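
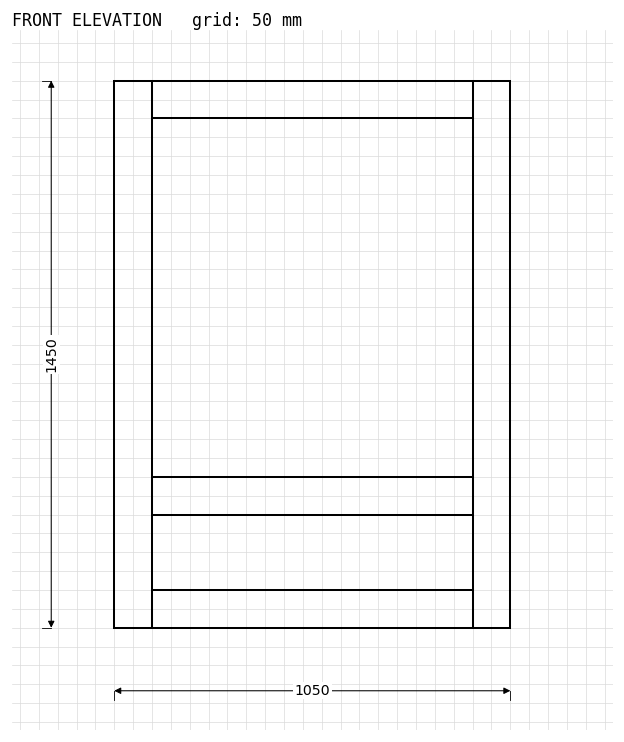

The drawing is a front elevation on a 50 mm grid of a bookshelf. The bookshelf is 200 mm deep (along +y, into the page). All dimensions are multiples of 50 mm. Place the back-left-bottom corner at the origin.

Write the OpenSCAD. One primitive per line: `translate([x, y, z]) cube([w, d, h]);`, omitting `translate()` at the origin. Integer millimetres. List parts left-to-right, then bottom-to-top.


cube([100, 200, 1450]);
translate([100, 0, 0]) cube([850, 200, 100]);
translate([100, 0, 300]) cube([850, 200, 100]);
translate([100, 0, 1350]) cube([850, 200, 100]);
translate([950, 0, 0]) cube([100, 200, 1450]);


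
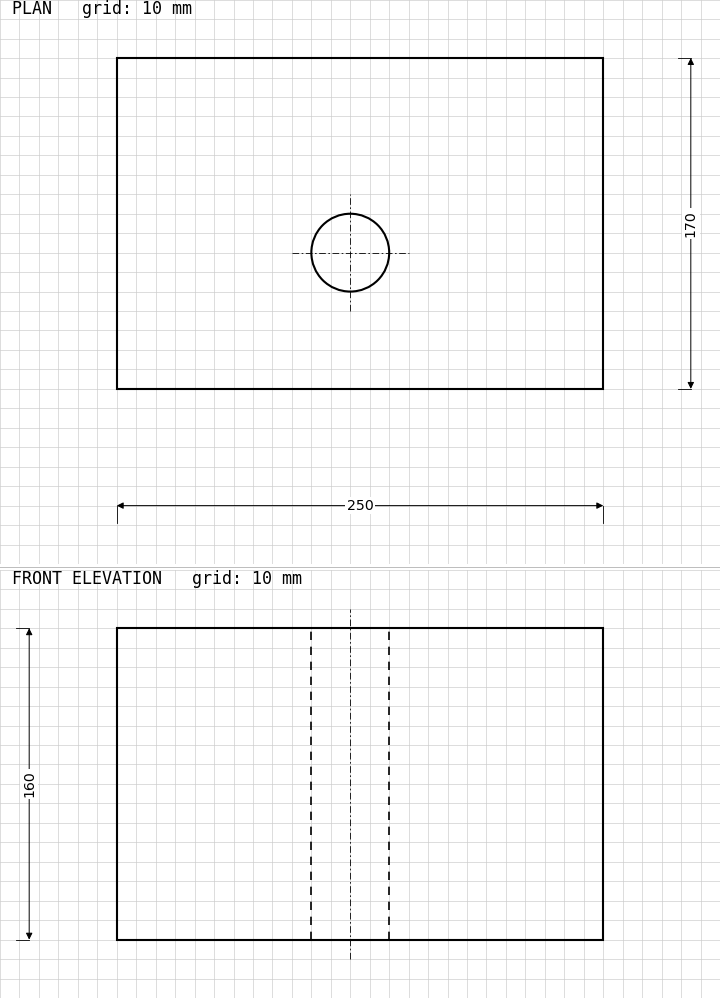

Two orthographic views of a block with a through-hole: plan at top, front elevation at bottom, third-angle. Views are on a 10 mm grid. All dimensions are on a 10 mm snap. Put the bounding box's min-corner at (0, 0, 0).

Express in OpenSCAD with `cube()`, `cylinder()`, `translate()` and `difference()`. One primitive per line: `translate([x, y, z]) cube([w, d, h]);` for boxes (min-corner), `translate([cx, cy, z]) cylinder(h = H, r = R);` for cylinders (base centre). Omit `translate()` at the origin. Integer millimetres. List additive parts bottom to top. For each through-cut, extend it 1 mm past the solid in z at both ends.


difference() {
  cube([250, 170, 160]);
  translate([120, 70, -1]) cylinder(h = 162, r = 20);
}


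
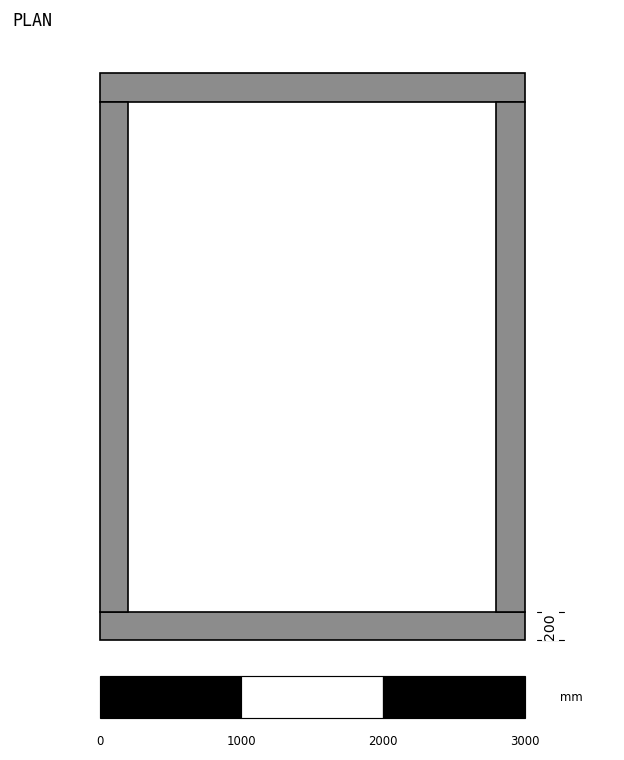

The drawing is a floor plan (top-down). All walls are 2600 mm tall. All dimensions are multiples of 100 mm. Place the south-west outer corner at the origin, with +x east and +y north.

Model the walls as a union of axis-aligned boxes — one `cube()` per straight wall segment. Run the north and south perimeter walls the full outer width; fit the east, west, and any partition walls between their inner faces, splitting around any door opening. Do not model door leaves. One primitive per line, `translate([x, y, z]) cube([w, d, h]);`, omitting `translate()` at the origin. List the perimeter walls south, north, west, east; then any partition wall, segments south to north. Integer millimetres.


cube([3000, 200, 2600]);
translate([0, 3800, 0]) cube([3000, 200, 2600]);
translate([0, 200, 0]) cube([200, 3600, 2600]);
translate([2800, 200, 0]) cube([200, 3600, 2600]);


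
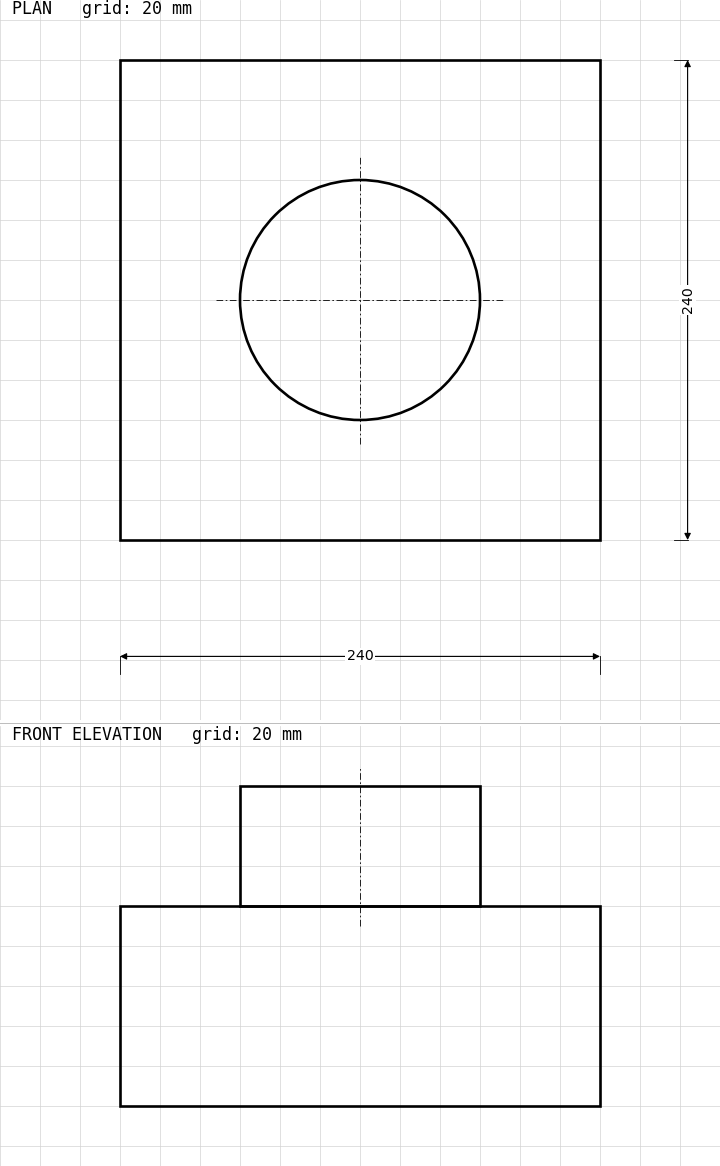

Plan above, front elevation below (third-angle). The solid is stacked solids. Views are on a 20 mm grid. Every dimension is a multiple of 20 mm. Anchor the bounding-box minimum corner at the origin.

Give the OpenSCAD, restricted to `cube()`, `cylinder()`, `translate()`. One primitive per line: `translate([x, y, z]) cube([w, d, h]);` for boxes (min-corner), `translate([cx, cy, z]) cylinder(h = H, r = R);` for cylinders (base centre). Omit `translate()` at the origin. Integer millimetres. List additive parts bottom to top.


cube([240, 240, 100]);
translate([120, 120, 100]) cylinder(h = 60, r = 60);


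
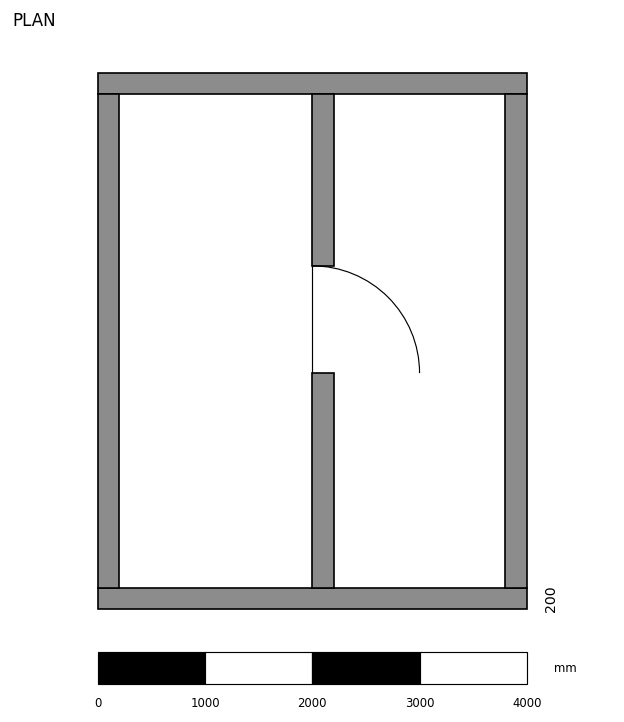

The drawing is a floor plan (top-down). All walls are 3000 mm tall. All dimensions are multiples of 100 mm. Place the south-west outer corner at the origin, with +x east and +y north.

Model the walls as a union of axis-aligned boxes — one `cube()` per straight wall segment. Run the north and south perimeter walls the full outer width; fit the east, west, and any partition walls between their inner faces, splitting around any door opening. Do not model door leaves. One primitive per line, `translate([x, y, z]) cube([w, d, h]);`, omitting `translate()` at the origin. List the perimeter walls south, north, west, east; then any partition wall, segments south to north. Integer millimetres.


cube([4000, 200, 3000]);
translate([0, 4800, 0]) cube([4000, 200, 3000]);
translate([0, 200, 0]) cube([200, 4600, 3000]);
translate([3800, 200, 0]) cube([200, 4600, 3000]);
translate([2000, 200, 0]) cube([200, 2000, 3000]);
translate([2000, 3200, 0]) cube([200, 1600, 3000]);


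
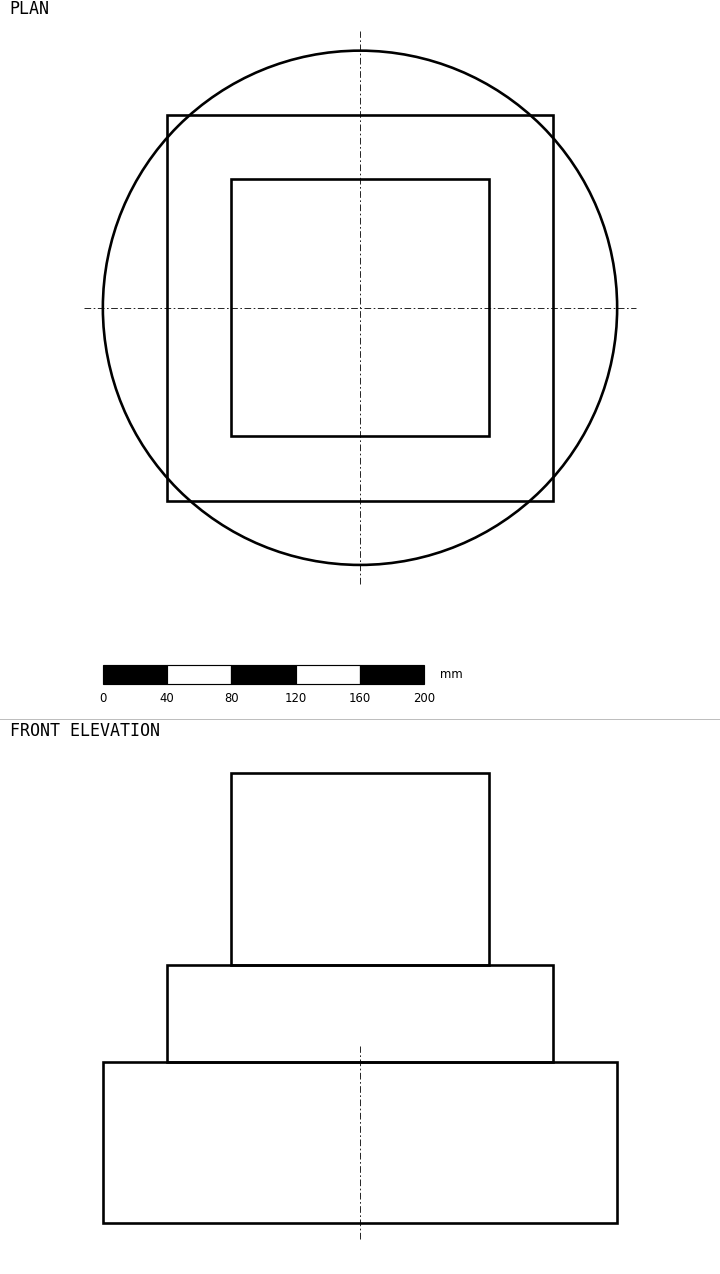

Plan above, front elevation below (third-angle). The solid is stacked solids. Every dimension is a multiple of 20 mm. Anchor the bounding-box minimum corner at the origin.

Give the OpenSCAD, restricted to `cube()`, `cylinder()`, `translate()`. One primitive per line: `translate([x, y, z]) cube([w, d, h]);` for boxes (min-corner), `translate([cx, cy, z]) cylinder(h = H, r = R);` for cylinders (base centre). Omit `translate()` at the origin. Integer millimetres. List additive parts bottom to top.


translate([160, 160, 0]) cylinder(h = 100, r = 160);
translate([40, 40, 100]) cube([240, 240, 60]);
translate([80, 80, 160]) cube([160, 160, 120]);


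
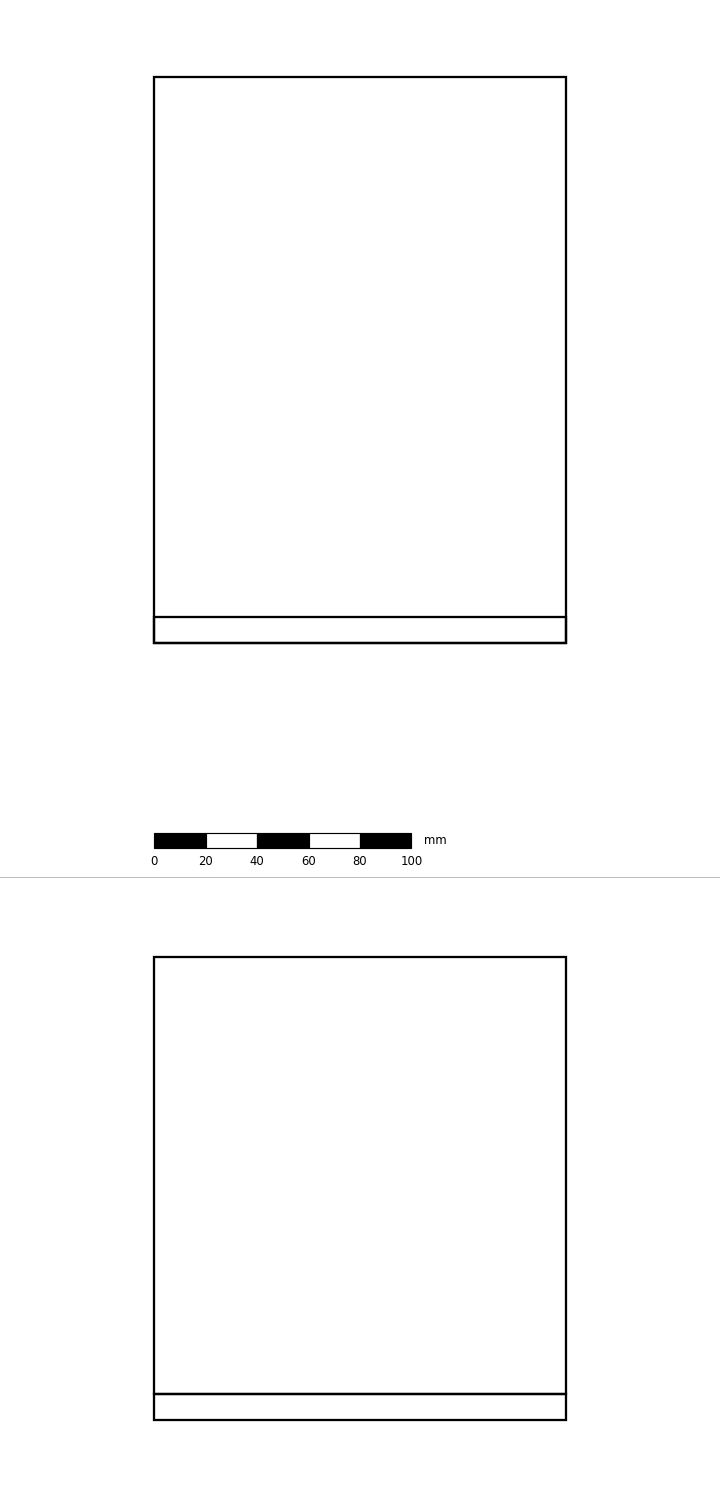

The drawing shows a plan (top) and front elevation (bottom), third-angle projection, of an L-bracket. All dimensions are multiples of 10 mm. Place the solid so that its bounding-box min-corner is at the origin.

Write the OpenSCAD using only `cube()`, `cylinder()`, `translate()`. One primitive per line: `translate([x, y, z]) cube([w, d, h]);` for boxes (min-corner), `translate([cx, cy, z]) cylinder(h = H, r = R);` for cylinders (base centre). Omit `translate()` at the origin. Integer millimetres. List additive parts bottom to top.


cube([160, 220, 10]);
translate([0, 0, 10]) cube([160, 10, 170]);


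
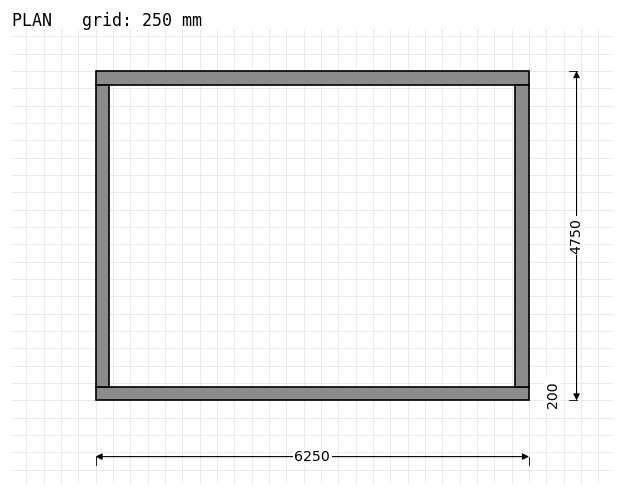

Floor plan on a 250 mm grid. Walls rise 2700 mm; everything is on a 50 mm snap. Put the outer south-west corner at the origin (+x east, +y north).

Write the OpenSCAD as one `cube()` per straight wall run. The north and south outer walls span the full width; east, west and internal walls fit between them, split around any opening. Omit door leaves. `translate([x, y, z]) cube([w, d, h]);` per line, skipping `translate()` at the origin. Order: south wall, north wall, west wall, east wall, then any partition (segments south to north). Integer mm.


cube([6250, 200, 2700]);
translate([0, 4550, 0]) cube([6250, 200, 2700]);
translate([0, 200, 0]) cube([200, 4350, 2700]);
translate([6050, 200, 0]) cube([200, 4350, 2700]);


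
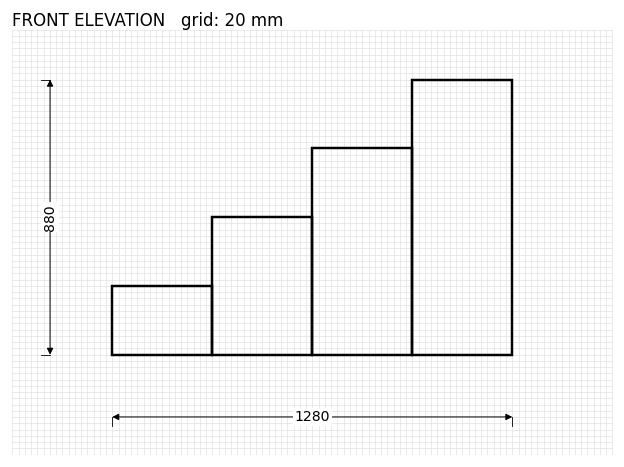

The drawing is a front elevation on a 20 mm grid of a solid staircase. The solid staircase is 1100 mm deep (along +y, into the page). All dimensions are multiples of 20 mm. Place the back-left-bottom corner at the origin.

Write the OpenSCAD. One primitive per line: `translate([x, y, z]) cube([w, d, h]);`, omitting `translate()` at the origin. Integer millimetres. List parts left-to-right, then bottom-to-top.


cube([320, 1100, 220]);
translate([320, 0, 0]) cube([320, 1100, 440]);
translate([640, 0, 0]) cube([320, 1100, 660]);
translate([960, 0, 0]) cube([320, 1100, 880]);


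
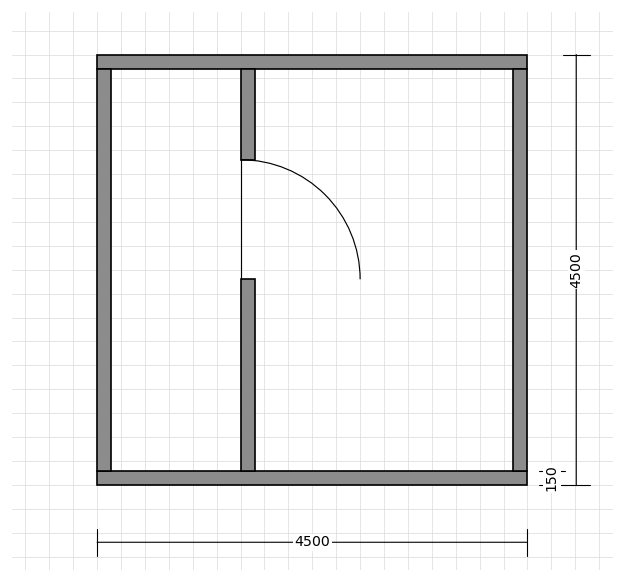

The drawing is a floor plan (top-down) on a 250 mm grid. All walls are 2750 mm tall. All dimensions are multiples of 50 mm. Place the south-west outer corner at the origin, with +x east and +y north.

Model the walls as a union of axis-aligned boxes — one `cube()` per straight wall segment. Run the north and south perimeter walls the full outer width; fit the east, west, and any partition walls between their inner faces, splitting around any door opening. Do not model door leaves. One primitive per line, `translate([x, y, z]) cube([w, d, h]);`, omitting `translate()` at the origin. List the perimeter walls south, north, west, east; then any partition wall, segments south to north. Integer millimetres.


cube([4500, 150, 2750]);
translate([0, 4350, 0]) cube([4500, 150, 2750]);
translate([0, 150, 0]) cube([150, 4200, 2750]);
translate([4350, 150, 0]) cube([150, 4200, 2750]);
translate([1500, 150, 0]) cube([150, 2000, 2750]);
translate([1500, 3400, 0]) cube([150, 950, 2750]);


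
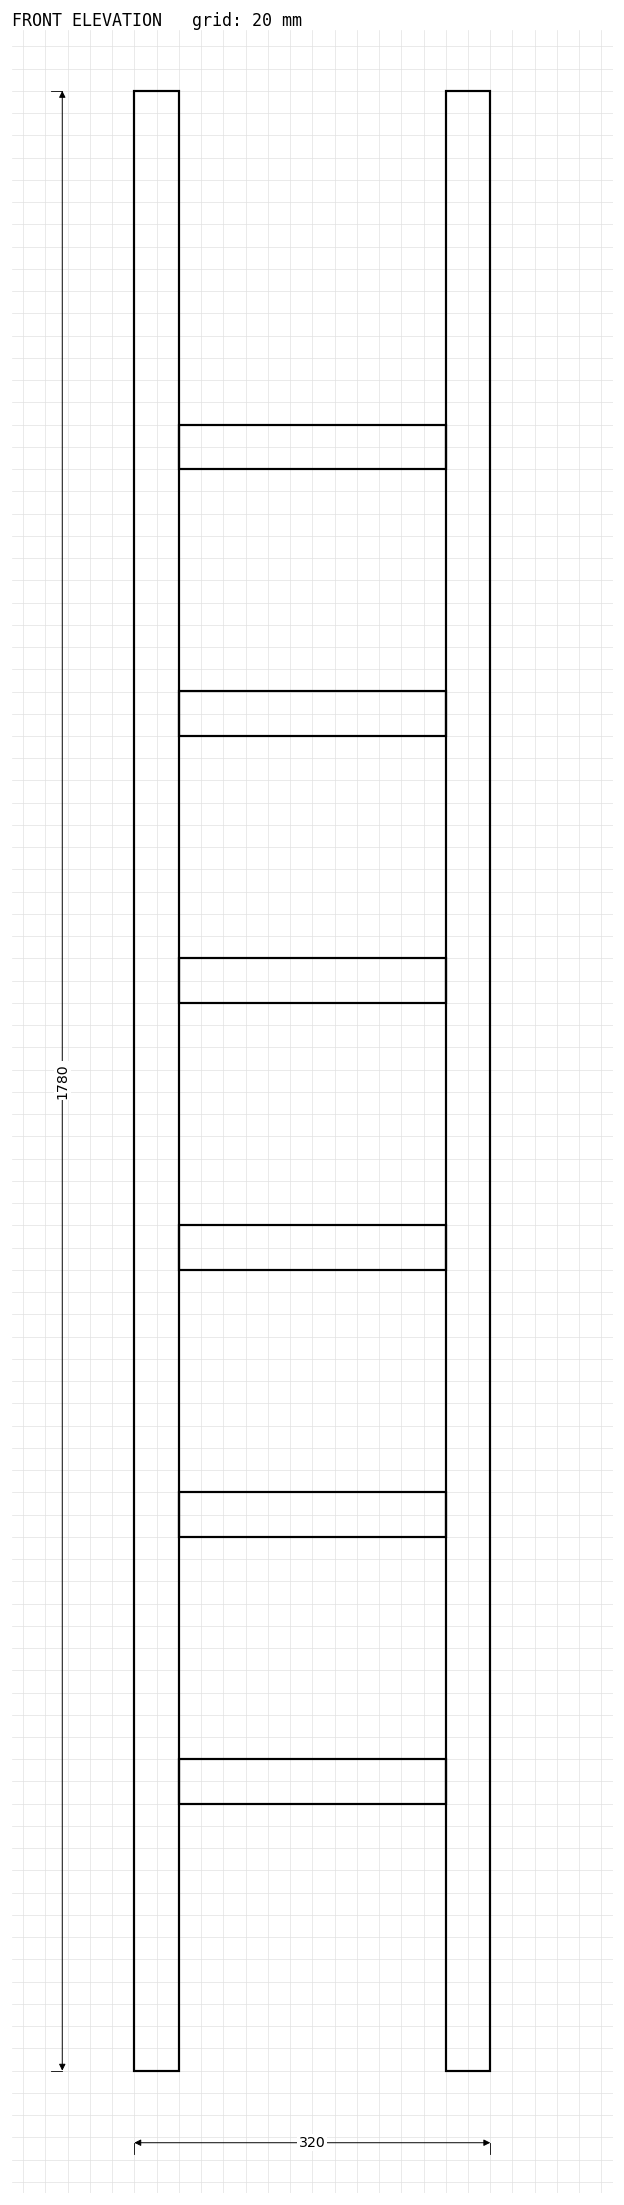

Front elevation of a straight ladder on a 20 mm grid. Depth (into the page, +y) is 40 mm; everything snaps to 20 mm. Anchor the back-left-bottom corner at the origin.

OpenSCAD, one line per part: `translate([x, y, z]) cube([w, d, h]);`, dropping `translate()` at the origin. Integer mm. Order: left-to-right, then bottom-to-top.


cube([40, 40, 1780]);
translate([40, 0, 240]) cube([240, 40, 40]);
translate([40, 0, 480]) cube([240, 40, 40]);
translate([40, 0, 720]) cube([240, 40, 40]);
translate([40, 0, 960]) cube([240, 40, 40]);
translate([40, 0, 1200]) cube([240, 40, 40]);
translate([40, 0, 1440]) cube([240, 40, 40]);
translate([280, 0, 0]) cube([40, 40, 1780]);


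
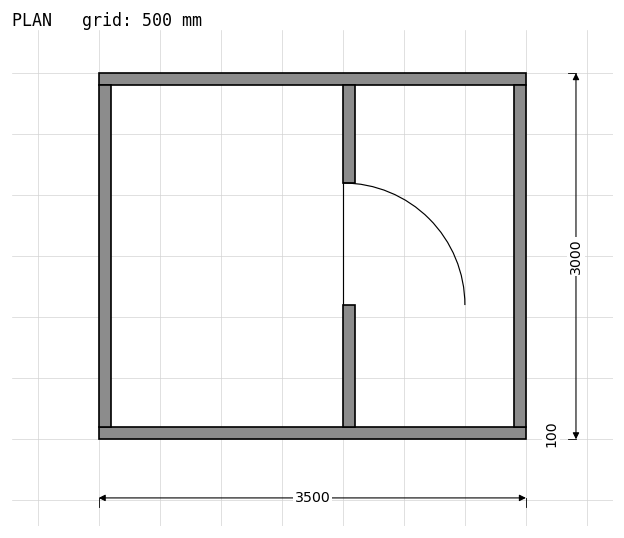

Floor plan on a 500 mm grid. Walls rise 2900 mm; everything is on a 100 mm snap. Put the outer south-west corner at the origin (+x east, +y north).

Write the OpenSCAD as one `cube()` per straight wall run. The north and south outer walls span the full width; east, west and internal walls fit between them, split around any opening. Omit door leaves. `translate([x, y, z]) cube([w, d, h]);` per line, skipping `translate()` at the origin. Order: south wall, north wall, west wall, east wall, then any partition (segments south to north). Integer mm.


cube([3500, 100, 2900]);
translate([0, 2900, 0]) cube([3500, 100, 2900]);
translate([0, 100, 0]) cube([100, 2800, 2900]);
translate([3400, 100, 0]) cube([100, 2800, 2900]);
translate([2000, 100, 0]) cube([100, 1000, 2900]);
translate([2000, 2100, 0]) cube([100, 800, 2900]);


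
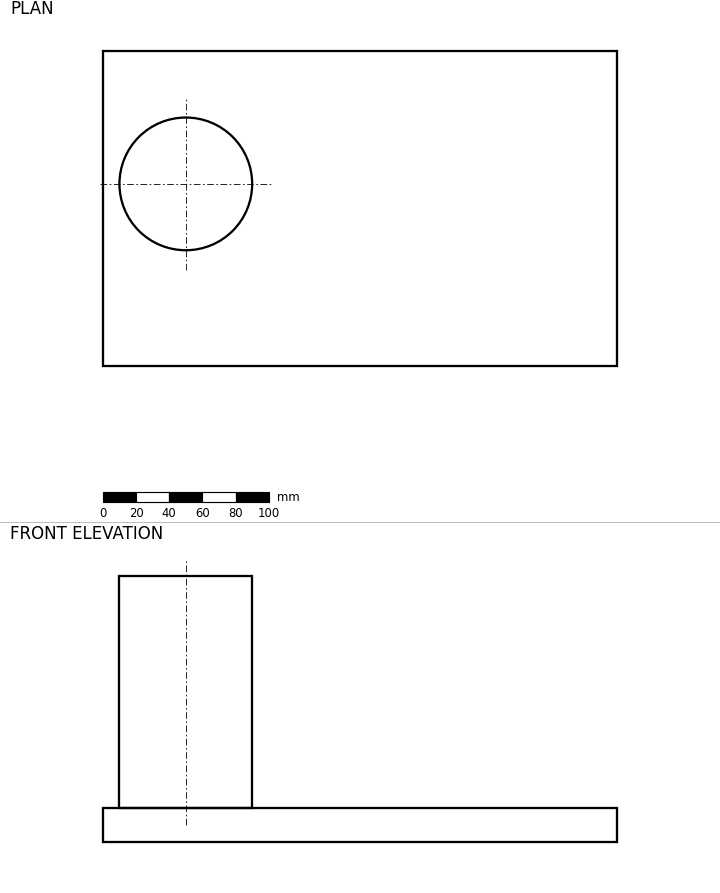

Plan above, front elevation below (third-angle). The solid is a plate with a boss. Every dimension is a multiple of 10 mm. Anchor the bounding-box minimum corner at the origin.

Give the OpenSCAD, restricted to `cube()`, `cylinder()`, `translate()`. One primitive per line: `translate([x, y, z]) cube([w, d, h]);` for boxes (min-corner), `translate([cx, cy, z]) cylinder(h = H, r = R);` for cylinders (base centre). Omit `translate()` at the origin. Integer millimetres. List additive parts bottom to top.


cube([310, 190, 20]);
translate([50, 110, 20]) cylinder(h = 140, r = 40);


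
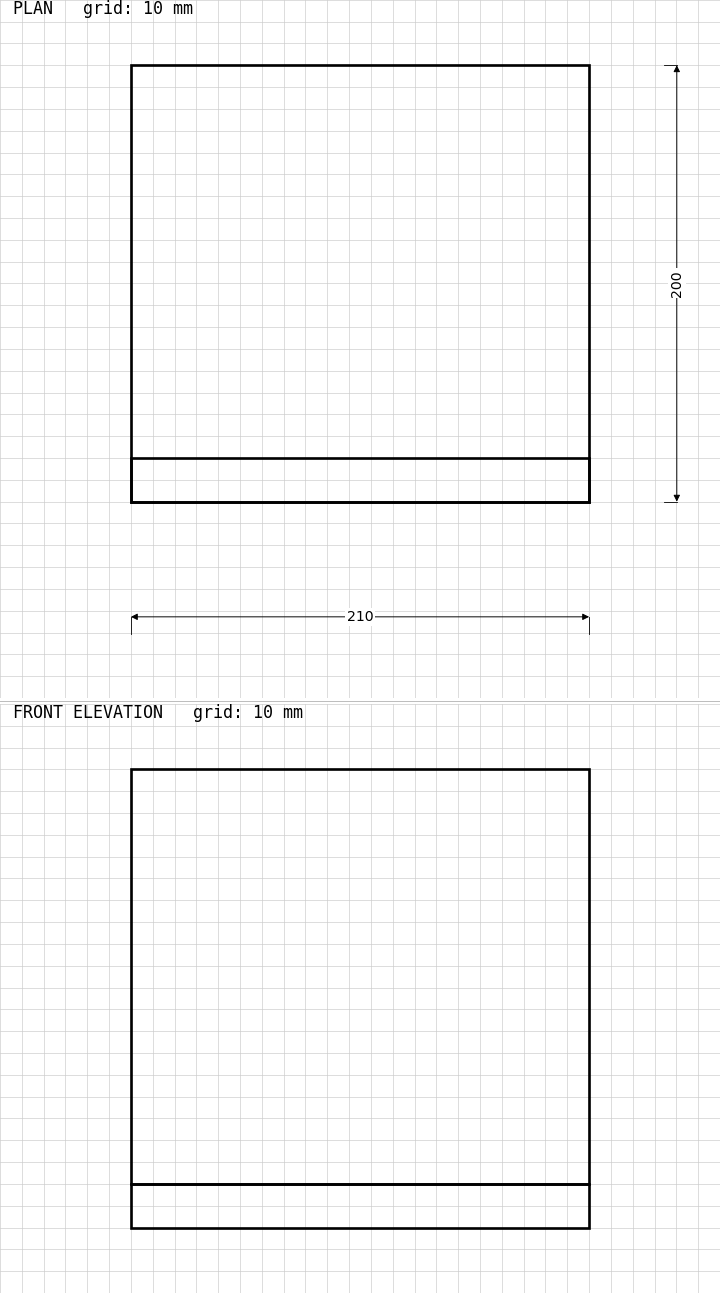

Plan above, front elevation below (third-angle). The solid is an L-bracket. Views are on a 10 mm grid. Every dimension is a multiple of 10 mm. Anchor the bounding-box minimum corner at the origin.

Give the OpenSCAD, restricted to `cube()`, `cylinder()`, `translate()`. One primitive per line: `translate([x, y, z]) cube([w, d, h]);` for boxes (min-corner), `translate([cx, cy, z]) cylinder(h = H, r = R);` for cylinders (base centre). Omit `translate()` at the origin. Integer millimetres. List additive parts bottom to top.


cube([210, 200, 20]);
translate([0, 0, 20]) cube([210, 20, 190]);


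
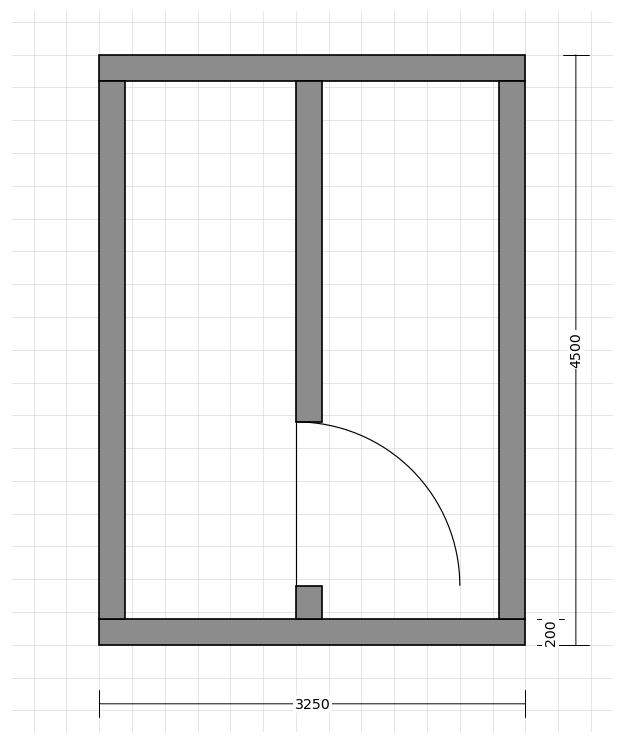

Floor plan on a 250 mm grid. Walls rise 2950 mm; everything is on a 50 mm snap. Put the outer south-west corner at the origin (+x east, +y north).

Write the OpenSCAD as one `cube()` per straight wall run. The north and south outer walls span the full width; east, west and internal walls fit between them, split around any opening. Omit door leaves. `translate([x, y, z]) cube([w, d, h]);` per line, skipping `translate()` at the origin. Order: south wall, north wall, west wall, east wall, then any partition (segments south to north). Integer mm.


cube([3250, 200, 2950]);
translate([0, 4300, 0]) cube([3250, 200, 2950]);
translate([0, 200, 0]) cube([200, 4100, 2950]);
translate([3050, 200, 0]) cube([200, 4100, 2950]);
translate([1500, 200, 0]) cube([200, 250, 2950]);
translate([1500, 1700, 0]) cube([200, 2600, 2950]);


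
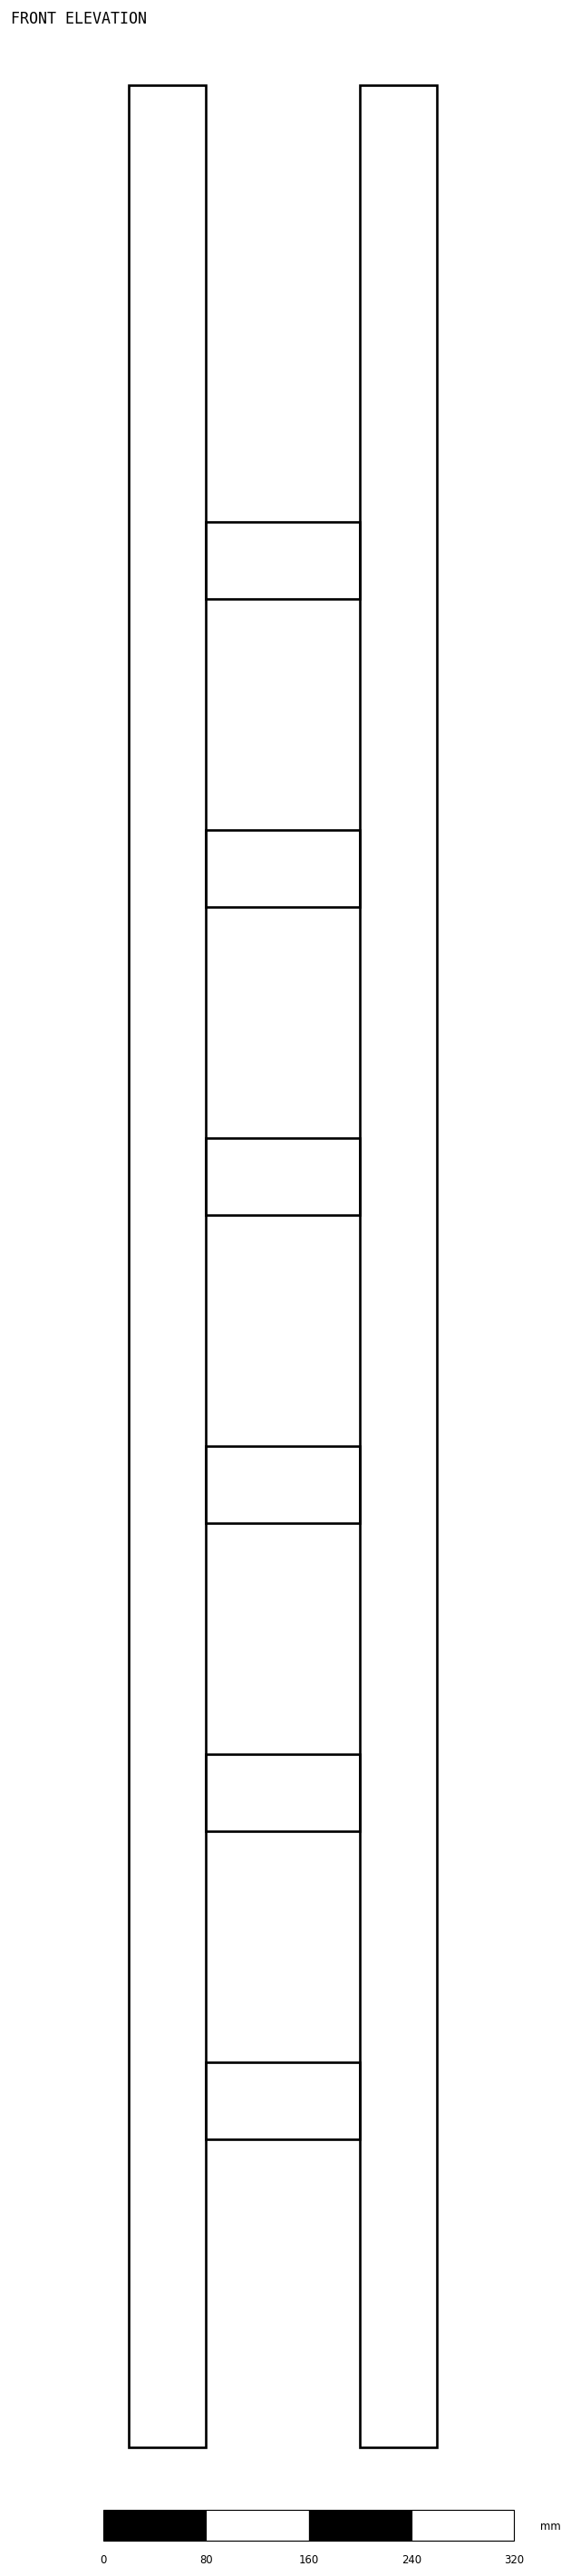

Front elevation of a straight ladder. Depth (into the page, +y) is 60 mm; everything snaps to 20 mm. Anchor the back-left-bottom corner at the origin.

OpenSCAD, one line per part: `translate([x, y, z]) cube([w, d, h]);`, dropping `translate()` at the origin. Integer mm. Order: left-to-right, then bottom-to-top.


cube([60, 60, 1840]);
translate([60, 0, 240]) cube([120, 60, 60]);
translate([60, 0, 480]) cube([120, 60, 60]);
translate([60, 0, 720]) cube([120, 60, 60]);
translate([60, 0, 960]) cube([120, 60, 60]);
translate([60, 0, 1200]) cube([120, 60, 60]);
translate([60, 0, 1440]) cube([120, 60, 60]);
translate([180, 0, 0]) cube([60, 60, 1840]);


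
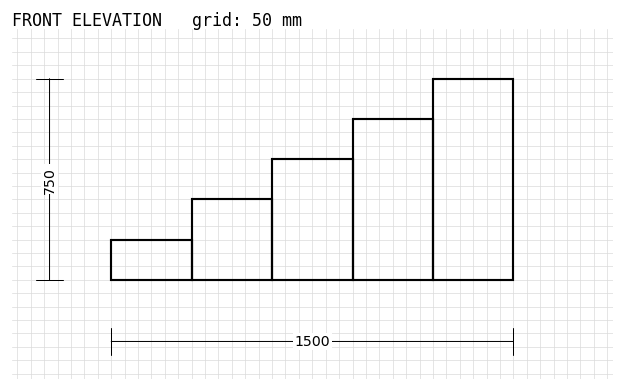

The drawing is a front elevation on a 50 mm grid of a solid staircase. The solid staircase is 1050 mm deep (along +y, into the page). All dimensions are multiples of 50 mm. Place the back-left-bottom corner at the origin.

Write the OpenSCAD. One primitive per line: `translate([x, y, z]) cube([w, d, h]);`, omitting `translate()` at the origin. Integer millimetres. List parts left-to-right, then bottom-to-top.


cube([300, 1050, 150]);
translate([300, 0, 0]) cube([300, 1050, 300]);
translate([600, 0, 0]) cube([300, 1050, 450]);
translate([900, 0, 0]) cube([300, 1050, 600]);
translate([1200, 0, 0]) cube([300, 1050, 750]);


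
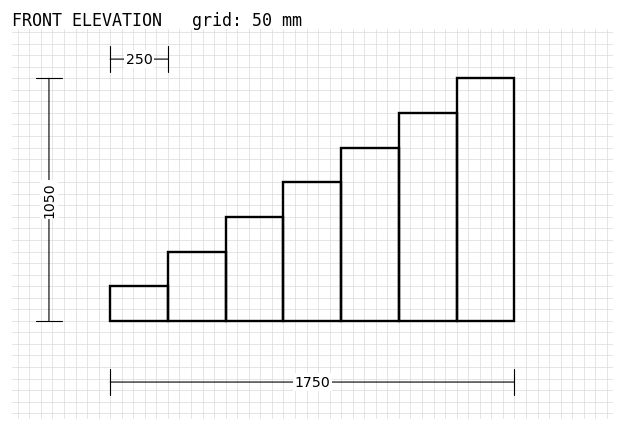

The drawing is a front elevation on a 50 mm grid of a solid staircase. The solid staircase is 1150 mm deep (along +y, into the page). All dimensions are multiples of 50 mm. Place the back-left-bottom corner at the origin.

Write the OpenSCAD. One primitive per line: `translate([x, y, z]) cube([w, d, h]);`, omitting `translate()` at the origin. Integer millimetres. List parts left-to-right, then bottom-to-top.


cube([250, 1150, 150]);
translate([250, 0, 0]) cube([250, 1150, 300]);
translate([500, 0, 0]) cube([250, 1150, 450]);
translate([750, 0, 0]) cube([250, 1150, 600]);
translate([1000, 0, 0]) cube([250, 1150, 750]);
translate([1250, 0, 0]) cube([250, 1150, 900]);
translate([1500, 0, 0]) cube([250, 1150, 1050]);


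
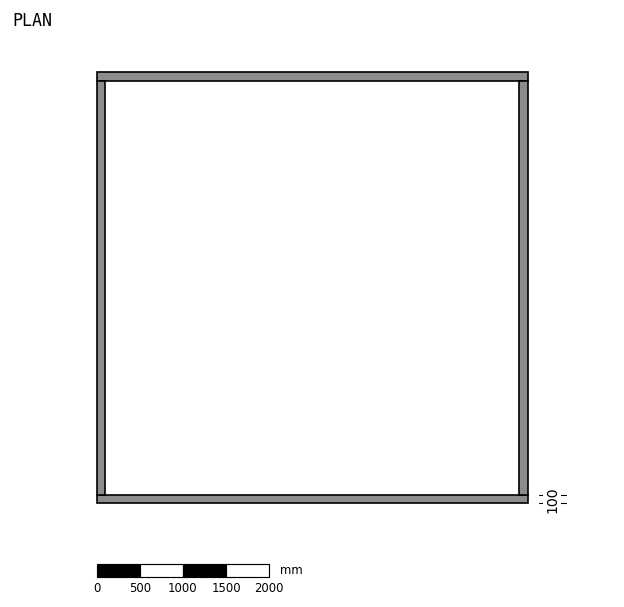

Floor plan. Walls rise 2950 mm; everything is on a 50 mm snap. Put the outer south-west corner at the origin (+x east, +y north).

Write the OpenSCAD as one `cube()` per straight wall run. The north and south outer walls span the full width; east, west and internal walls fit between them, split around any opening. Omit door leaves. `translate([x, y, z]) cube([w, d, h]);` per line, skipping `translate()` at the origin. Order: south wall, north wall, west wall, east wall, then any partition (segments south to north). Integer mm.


cube([5000, 100, 2950]);
translate([0, 4900, 0]) cube([5000, 100, 2950]);
translate([0, 100, 0]) cube([100, 4800, 2950]);
translate([4900, 100, 0]) cube([100, 4800, 2950]);


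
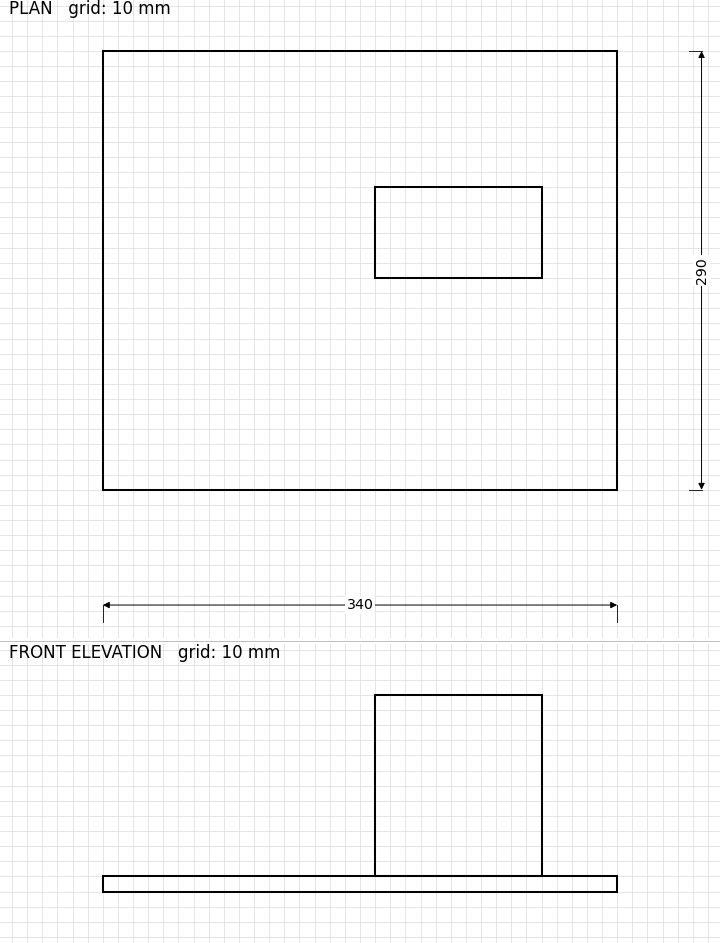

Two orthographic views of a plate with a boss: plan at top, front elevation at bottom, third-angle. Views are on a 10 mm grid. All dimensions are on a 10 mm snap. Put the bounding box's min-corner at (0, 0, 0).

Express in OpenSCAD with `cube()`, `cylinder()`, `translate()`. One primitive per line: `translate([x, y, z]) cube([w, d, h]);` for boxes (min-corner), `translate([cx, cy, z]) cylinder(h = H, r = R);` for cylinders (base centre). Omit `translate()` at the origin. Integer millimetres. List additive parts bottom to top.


cube([340, 290, 10]);
translate([180, 140, 10]) cube([110, 60, 120]);


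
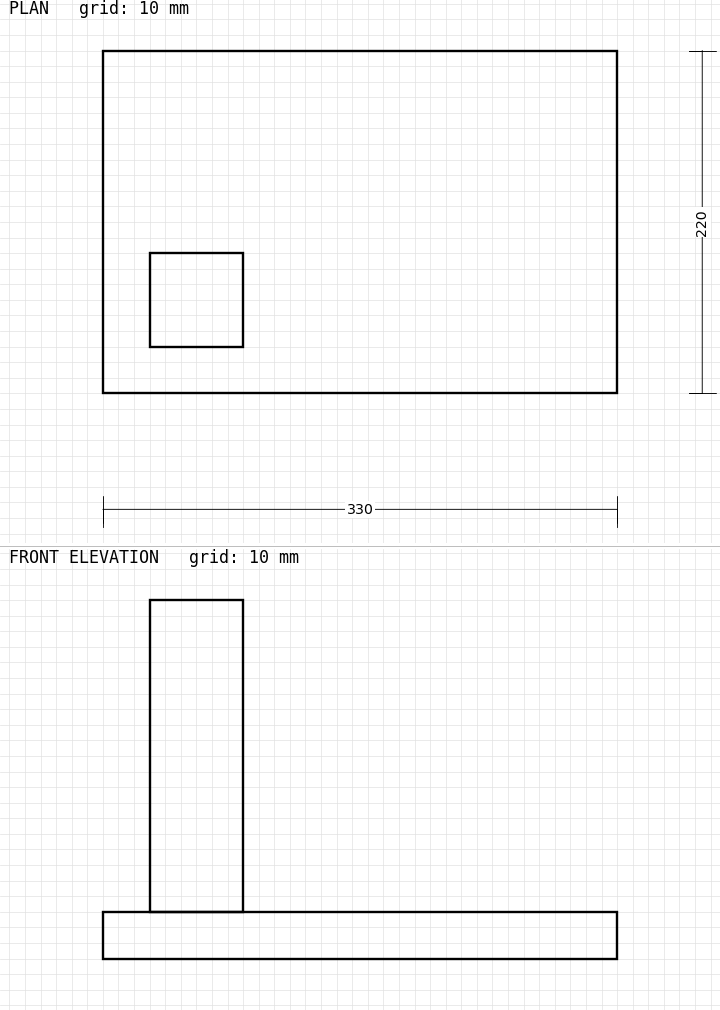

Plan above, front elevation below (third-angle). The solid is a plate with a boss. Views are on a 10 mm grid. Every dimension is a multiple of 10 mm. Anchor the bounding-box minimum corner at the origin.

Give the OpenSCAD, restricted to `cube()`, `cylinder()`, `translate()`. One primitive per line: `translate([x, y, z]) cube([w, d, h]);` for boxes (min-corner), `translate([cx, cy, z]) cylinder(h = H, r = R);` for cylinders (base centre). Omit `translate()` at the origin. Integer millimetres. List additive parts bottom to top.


cube([330, 220, 30]);
translate([30, 30, 30]) cube([60, 60, 200]);


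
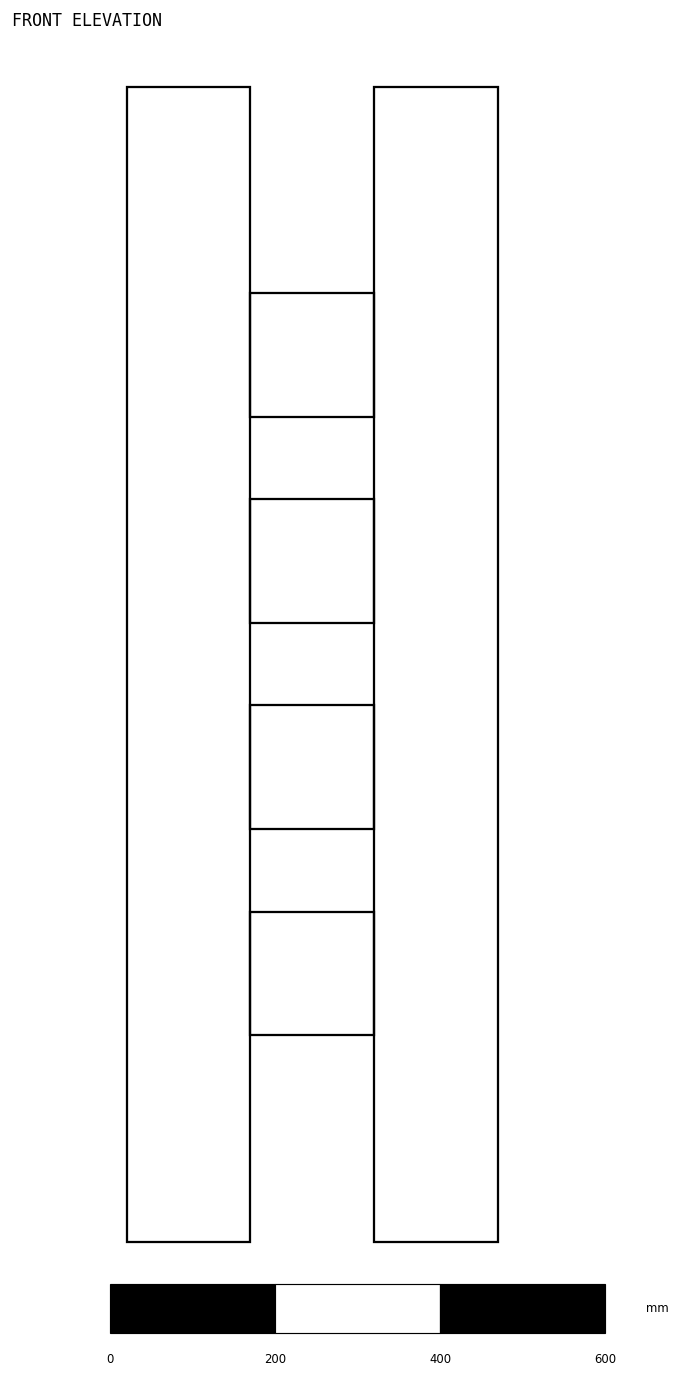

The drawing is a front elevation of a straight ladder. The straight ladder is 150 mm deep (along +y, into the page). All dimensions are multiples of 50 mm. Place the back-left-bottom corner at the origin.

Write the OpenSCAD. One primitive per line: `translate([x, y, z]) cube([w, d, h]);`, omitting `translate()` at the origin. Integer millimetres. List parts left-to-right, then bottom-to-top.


cube([150, 150, 1400]);
translate([150, 0, 250]) cube([150, 150, 150]);
translate([150, 0, 500]) cube([150, 150, 150]);
translate([150, 0, 750]) cube([150, 150, 150]);
translate([150, 0, 1000]) cube([150, 150, 150]);
translate([300, 0, 0]) cube([150, 150, 1400]);


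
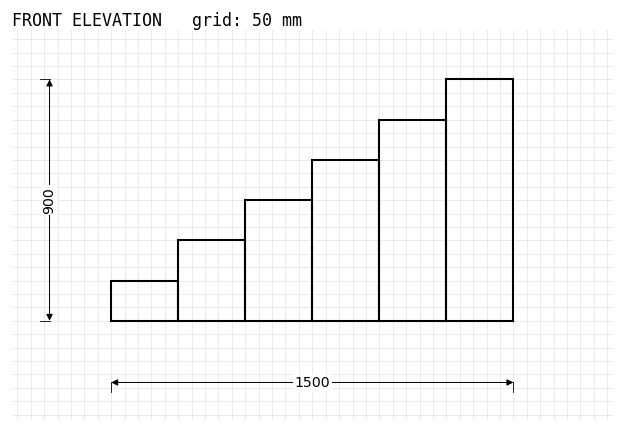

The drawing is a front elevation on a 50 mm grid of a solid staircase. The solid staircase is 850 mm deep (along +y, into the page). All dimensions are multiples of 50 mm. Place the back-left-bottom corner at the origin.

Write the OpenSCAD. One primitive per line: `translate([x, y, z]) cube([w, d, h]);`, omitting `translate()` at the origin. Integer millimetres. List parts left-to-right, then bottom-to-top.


cube([250, 850, 150]);
translate([250, 0, 0]) cube([250, 850, 300]);
translate([500, 0, 0]) cube([250, 850, 450]);
translate([750, 0, 0]) cube([250, 850, 600]);
translate([1000, 0, 0]) cube([250, 850, 750]);
translate([1250, 0, 0]) cube([250, 850, 900]);


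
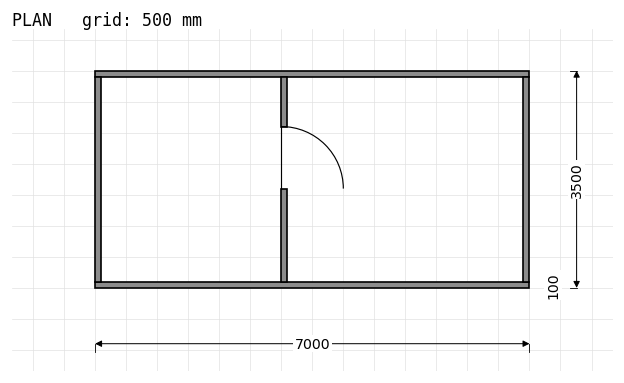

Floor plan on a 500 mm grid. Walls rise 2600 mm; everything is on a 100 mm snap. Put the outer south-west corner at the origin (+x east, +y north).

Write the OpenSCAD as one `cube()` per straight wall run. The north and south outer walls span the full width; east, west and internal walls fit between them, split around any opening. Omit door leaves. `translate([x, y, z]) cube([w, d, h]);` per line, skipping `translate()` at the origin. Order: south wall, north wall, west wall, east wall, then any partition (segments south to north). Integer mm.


cube([7000, 100, 2600]);
translate([0, 3400, 0]) cube([7000, 100, 2600]);
translate([0, 100, 0]) cube([100, 3300, 2600]);
translate([6900, 100, 0]) cube([100, 3300, 2600]);
translate([3000, 100, 0]) cube([100, 1500, 2600]);
translate([3000, 2600, 0]) cube([100, 800, 2600]);


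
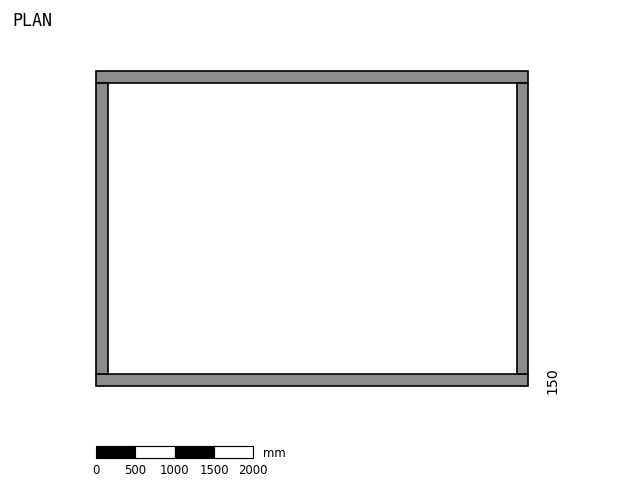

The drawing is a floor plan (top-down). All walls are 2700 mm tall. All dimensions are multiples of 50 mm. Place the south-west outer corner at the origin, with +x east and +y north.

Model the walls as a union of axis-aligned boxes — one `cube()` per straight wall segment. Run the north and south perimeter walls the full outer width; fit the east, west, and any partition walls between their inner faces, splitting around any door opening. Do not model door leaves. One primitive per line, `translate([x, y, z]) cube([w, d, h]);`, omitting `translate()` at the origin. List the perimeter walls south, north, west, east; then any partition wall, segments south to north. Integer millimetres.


cube([5500, 150, 2700]);
translate([0, 3850, 0]) cube([5500, 150, 2700]);
translate([0, 150, 0]) cube([150, 3700, 2700]);
translate([5350, 150, 0]) cube([150, 3700, 2700]);


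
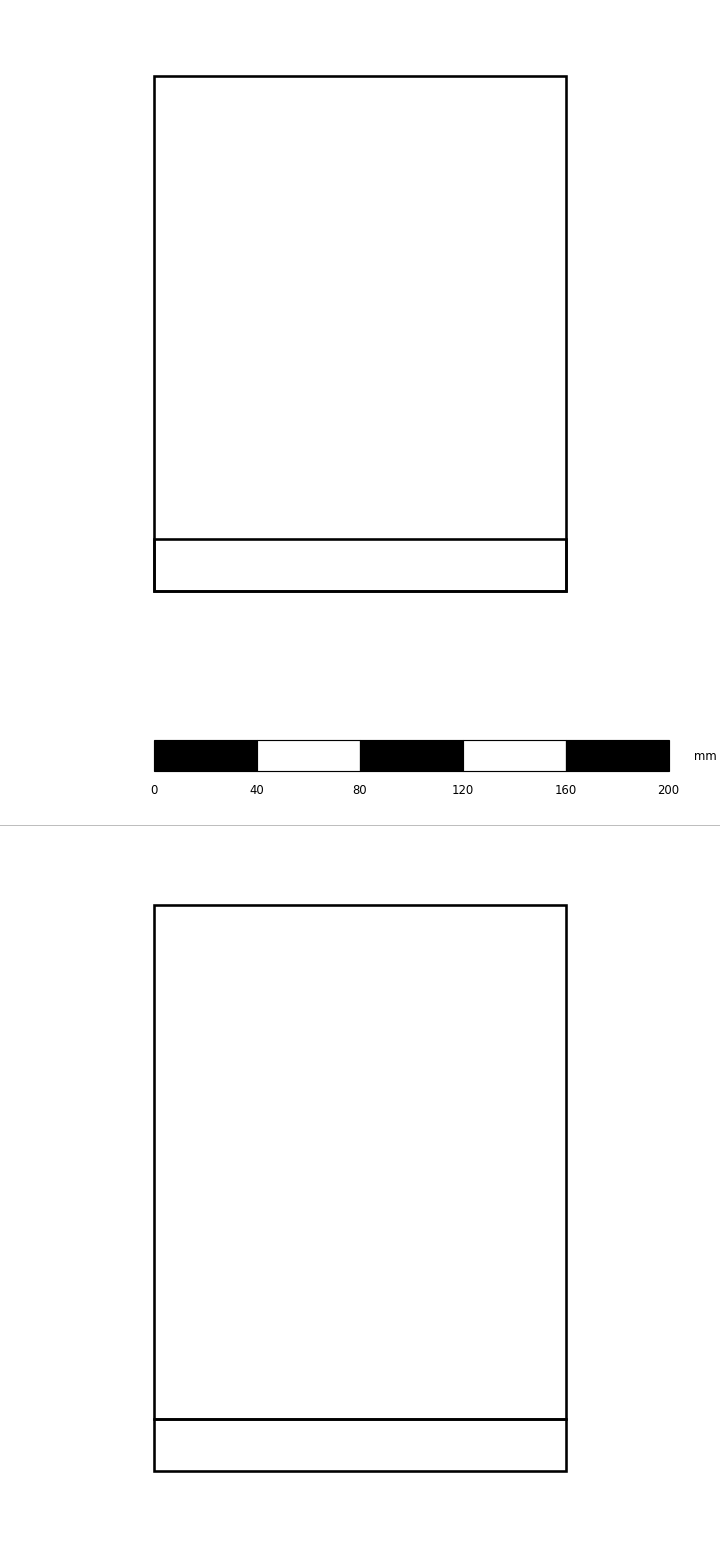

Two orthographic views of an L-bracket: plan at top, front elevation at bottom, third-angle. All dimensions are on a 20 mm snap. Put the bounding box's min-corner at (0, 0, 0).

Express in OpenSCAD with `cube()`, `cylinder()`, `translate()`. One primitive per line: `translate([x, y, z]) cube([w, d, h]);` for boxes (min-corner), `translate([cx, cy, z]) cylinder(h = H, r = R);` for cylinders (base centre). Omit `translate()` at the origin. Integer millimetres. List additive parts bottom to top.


cube([160, 200, 20]);
translate([0, 0, 20]) cube([160, 20, 200]);


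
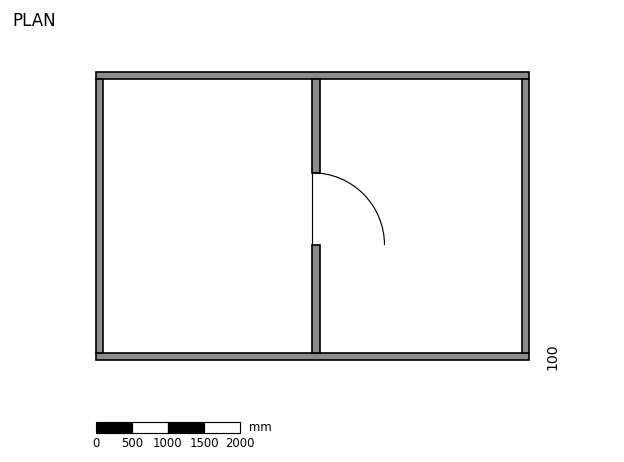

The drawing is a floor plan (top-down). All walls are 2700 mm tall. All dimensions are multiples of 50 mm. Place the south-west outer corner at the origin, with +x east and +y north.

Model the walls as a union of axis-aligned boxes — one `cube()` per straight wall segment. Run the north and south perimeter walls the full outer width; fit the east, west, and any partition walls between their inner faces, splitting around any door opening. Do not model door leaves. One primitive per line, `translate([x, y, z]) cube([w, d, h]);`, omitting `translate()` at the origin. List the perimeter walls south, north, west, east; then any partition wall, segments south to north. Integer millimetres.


cube([6000, 100, 2700]);
translate([0, 3900, 0]) cube([6000, 100, 2700]);
translate([0, 100, 0]) cube([100, 3800, 2700]);
translate([5900, 100, 0]) cube([100, 3800, 2700]);
translate([3000, 100, 0]) cube([100, 1500, 2700]);
translate([3000, 2600, 0]) cube([100, 1300, 2700]);


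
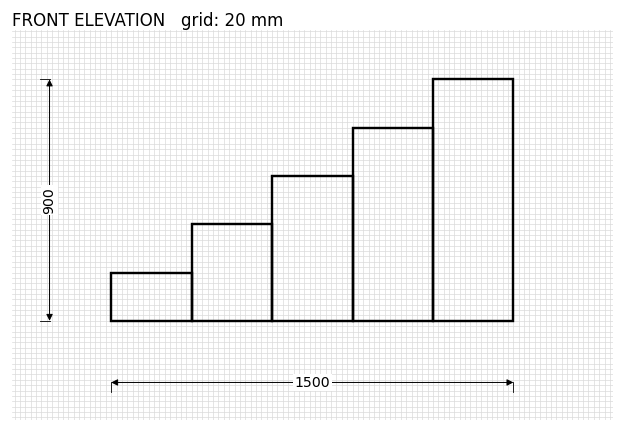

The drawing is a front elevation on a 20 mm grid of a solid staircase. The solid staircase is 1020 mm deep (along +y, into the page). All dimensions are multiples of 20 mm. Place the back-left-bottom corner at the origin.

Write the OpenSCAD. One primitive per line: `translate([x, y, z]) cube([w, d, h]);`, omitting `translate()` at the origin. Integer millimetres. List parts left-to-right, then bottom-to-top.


cube([300, 1020, 180]);
translate([300, 0, 0]) cube([300, 1020, 360]);
translate([600, 0, 0]) cube([300, 1020, 540]);
translate([900, 0, 0]) cube([300, 1020, 720]);
translate([1200, 0, 0]) cube([300, 1020, 900]);


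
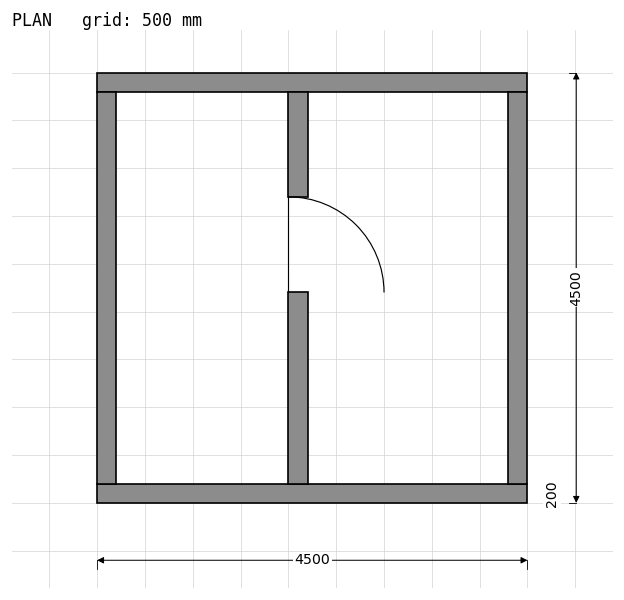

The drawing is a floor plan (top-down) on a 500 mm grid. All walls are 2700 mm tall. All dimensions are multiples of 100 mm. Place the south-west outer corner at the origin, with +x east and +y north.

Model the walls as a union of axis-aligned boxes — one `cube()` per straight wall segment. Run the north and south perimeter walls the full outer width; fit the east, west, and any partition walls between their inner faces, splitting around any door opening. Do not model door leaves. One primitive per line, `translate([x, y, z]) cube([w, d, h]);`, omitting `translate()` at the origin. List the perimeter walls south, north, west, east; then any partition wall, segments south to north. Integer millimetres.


cube([4500, 200, 2700]);
translate([0, 4300, 0]) cube([4500, 200, 2700]);
translate([0, 200, 0]) cube([200, 4100, 2700]);
translate([4300, 200, 0]) cube([200, 4100, 2700]);
translate([2000, 200, 0]) cube([200, 2000, 2700]);
translate([2000, 3200, 0]) cube([200, 1100, 2700]);


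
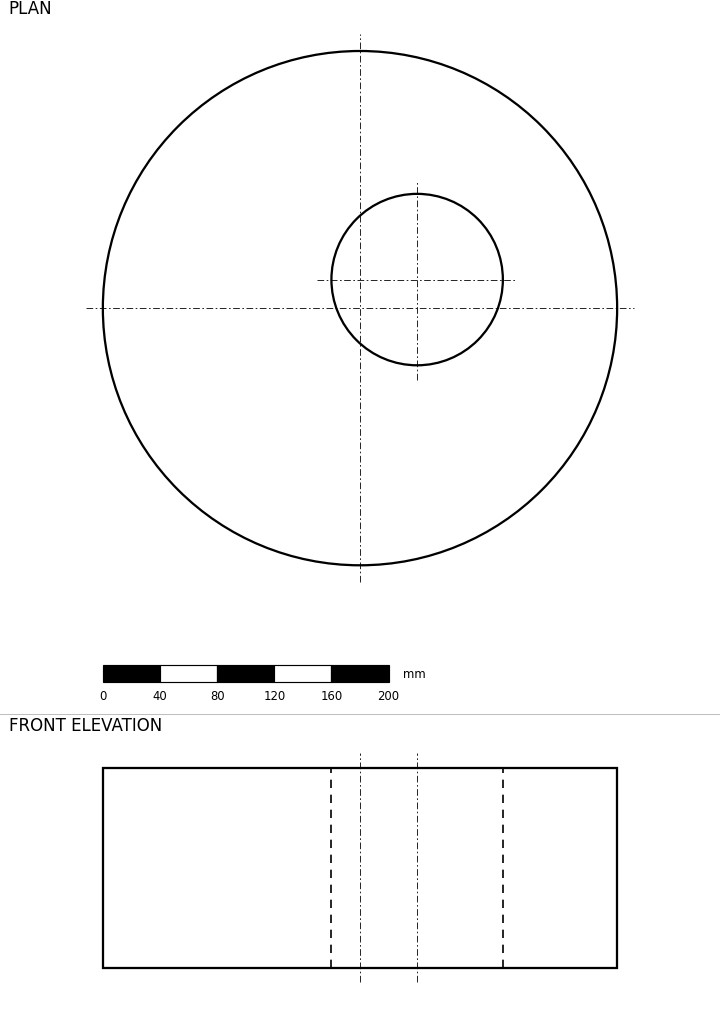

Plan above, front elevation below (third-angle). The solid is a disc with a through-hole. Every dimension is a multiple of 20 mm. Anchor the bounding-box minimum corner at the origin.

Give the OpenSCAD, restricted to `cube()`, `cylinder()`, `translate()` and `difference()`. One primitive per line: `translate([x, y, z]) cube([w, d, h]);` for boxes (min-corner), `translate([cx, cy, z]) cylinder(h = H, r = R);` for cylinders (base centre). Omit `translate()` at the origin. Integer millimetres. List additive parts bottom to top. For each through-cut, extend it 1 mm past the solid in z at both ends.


difference() {
  translate([180, 180, 0]) cylinder(h = 140, r = 180);
  translate([220, 200, -1]) cylinder(h = 142, r = 60);
}


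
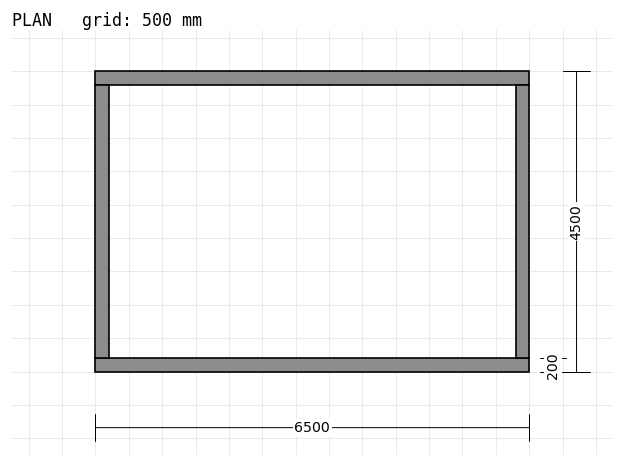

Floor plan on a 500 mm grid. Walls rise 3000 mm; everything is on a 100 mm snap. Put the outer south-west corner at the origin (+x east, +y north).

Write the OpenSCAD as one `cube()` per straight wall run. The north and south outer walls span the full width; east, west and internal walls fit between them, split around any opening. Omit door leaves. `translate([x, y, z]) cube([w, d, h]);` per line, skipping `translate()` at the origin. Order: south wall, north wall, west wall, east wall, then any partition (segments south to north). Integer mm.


cube([6500, 200, 3000]);
translate([0, 4300, 0]) cube([6500, 200, 3000]);
translate([0, 200, 0]) cube([200, 4100, 3000]);
translate([6300, 200, 0]) cube([200, 4100, 3000]);


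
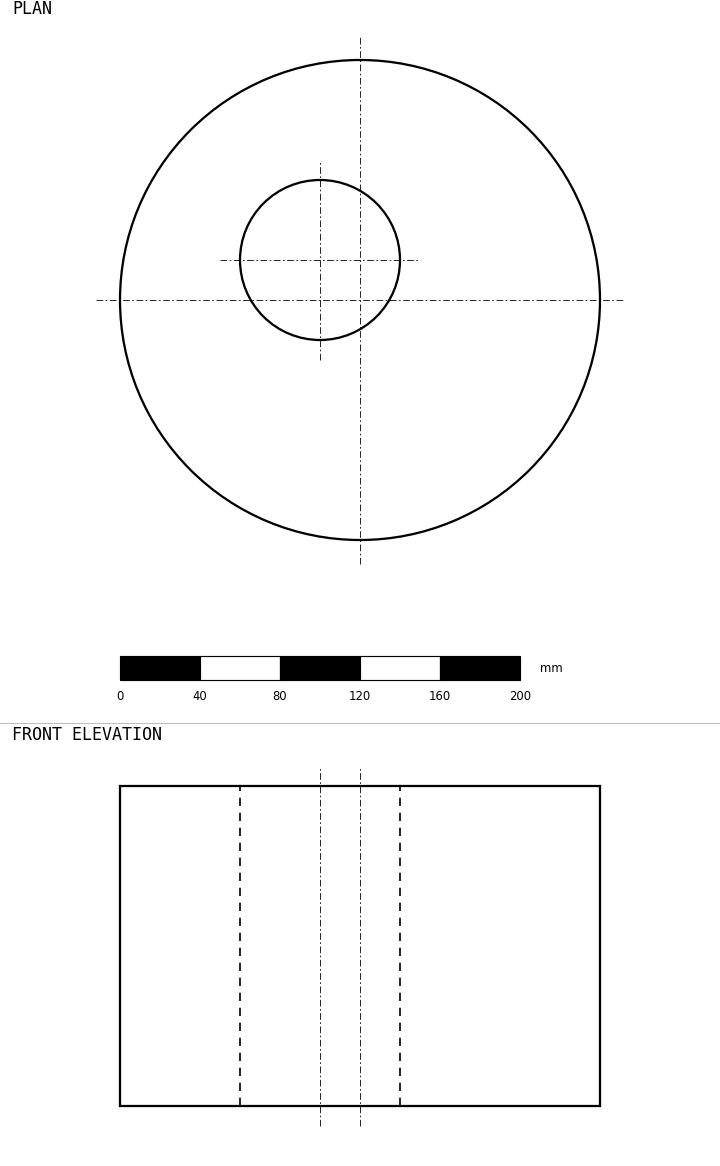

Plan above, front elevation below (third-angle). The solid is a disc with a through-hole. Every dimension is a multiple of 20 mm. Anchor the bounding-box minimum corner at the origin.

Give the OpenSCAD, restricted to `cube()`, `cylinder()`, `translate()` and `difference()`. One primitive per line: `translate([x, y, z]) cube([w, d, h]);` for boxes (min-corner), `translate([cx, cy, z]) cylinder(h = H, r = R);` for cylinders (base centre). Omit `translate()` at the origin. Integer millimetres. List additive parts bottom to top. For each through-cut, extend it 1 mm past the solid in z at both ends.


difference() {
  translate([120, 120, 0]) cylinder(h = 160, r = 120);
  translate([100, 140, -1]) cylinder(h = 162, r = 40);
}


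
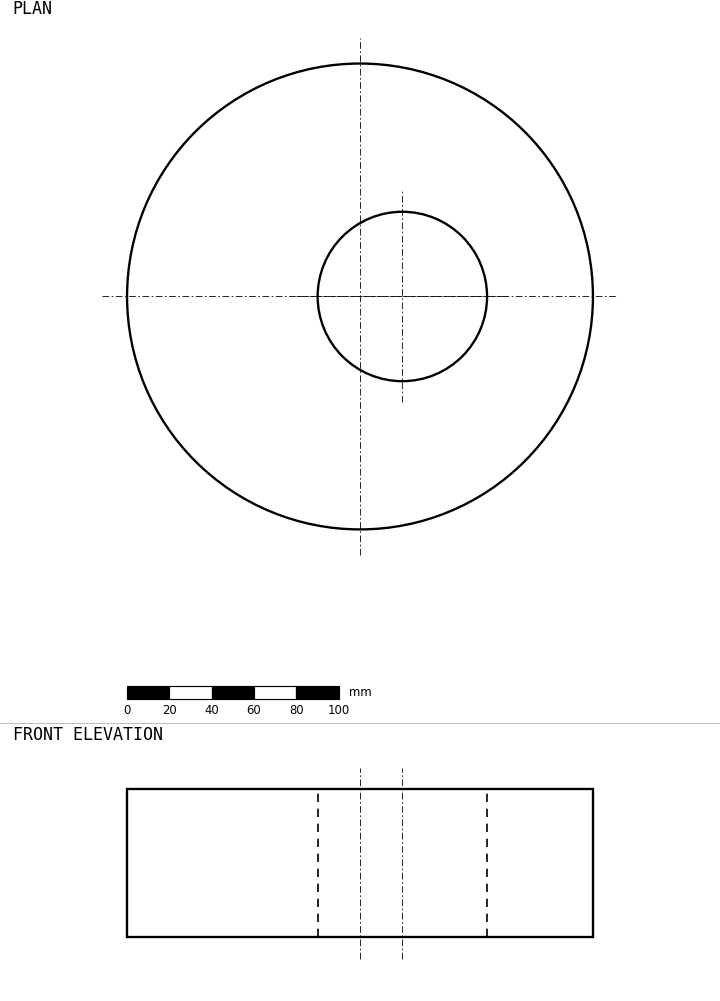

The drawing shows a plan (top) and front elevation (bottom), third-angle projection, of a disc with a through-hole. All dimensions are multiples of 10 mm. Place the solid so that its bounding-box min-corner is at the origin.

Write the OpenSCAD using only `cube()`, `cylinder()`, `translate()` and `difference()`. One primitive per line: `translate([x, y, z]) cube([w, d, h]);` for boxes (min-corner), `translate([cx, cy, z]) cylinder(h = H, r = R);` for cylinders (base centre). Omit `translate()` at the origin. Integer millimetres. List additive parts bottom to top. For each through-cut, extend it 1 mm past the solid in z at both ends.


difference() {
  translate([110, 110, 0]) cylinder(h = 70, r = 110);
  translate([130, 110, -1]) cylinder(h = 72, r = 40);
}


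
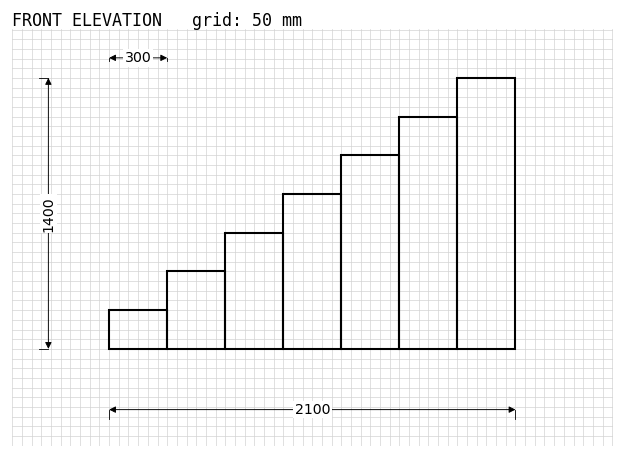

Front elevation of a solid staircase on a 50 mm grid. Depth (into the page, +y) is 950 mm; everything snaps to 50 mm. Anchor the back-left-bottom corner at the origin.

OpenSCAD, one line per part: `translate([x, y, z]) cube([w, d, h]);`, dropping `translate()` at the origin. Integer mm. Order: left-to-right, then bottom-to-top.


cube([300, 950, 200]);
translate([300, 0, 0]) cube([300, 950, 400]);
translate([600, 0, 0]) cube([300, 950, 600]);
translate([900, 0, 0]) cube([300, 950, 800]);
translate([1200, 0, 0]) cube([300, 950, 1000]);
translate([1500, 0, 0]) cube([300, 950, 1200]);
translate([1800, 0, 0]) cube([300, 950, 1400]);


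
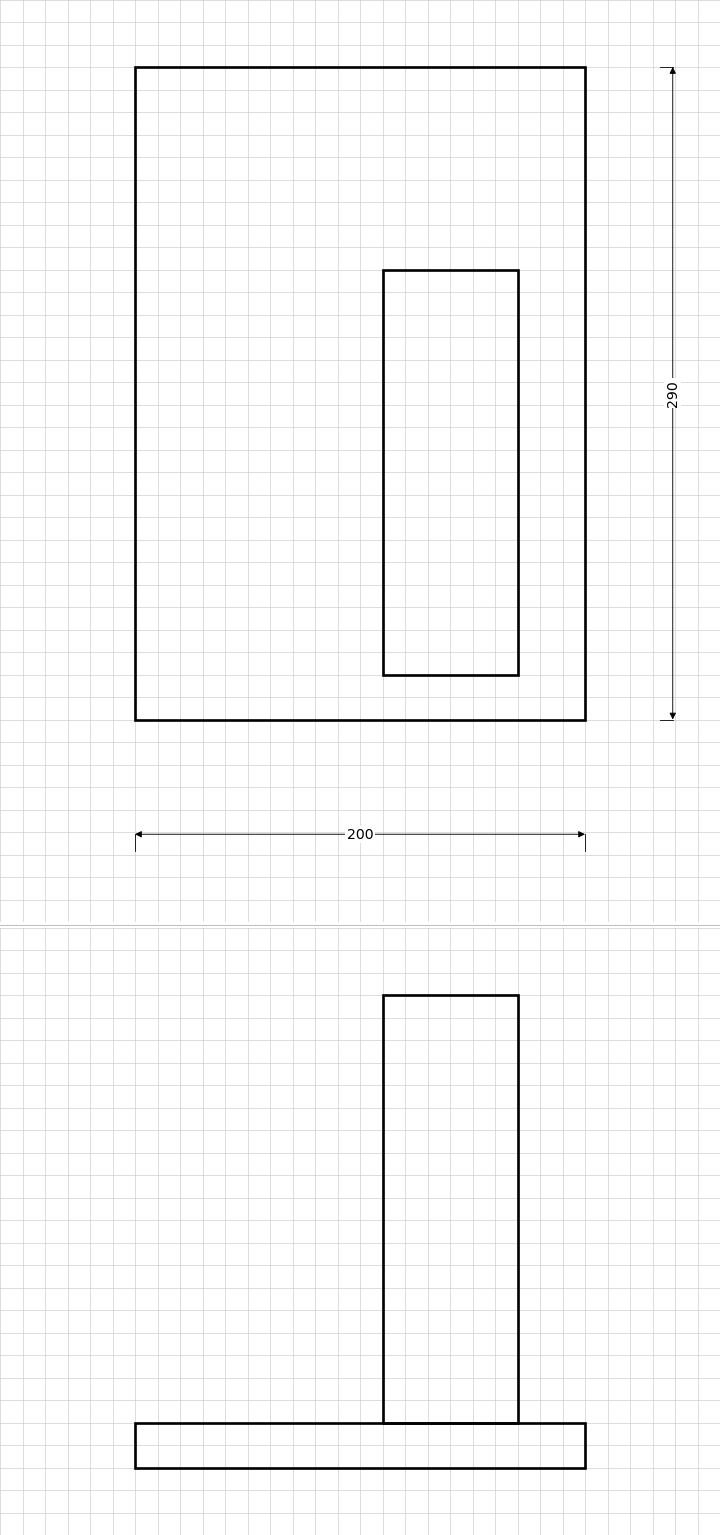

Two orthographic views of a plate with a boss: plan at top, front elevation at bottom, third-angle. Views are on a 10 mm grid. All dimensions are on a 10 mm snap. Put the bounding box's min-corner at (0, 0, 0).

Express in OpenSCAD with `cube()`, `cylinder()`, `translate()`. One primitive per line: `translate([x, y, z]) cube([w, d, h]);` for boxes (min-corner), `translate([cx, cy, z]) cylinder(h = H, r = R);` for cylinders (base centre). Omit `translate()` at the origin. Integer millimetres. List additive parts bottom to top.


cube([200, 290, 20]);
translate([110, 20, 20]) cube([60, 180, 190]);


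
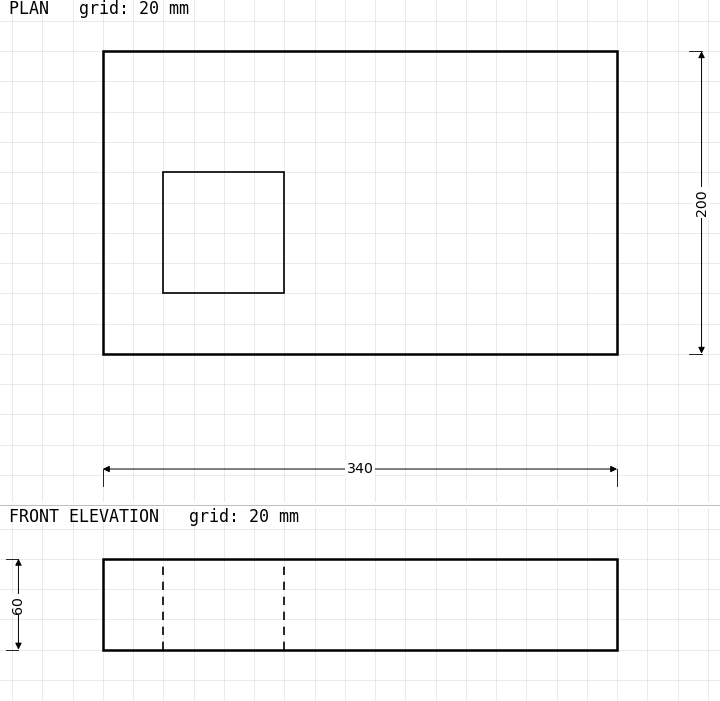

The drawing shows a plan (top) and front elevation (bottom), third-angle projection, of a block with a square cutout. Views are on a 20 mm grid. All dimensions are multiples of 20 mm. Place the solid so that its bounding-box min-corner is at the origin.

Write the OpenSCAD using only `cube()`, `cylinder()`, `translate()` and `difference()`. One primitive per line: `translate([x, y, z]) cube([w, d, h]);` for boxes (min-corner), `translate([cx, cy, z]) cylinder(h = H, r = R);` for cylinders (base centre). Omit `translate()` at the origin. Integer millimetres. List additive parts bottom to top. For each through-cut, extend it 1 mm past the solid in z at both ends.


difference() {
  cube([340, 200, 60]);
  translate([40, 40, -1]) cube([80, 80, 62]);
}
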